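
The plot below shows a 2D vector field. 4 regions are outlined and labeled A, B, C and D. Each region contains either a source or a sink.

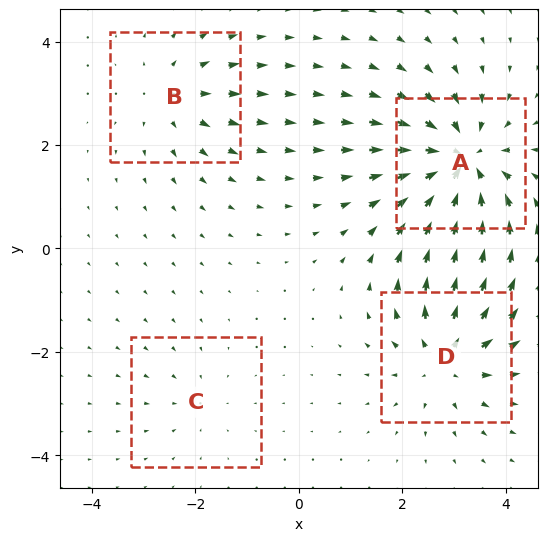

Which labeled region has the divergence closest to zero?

Divergence at each region's feature centre — A: about -7, B: about +4, C: about -2, D: about +5. Region C is closest to zero.

C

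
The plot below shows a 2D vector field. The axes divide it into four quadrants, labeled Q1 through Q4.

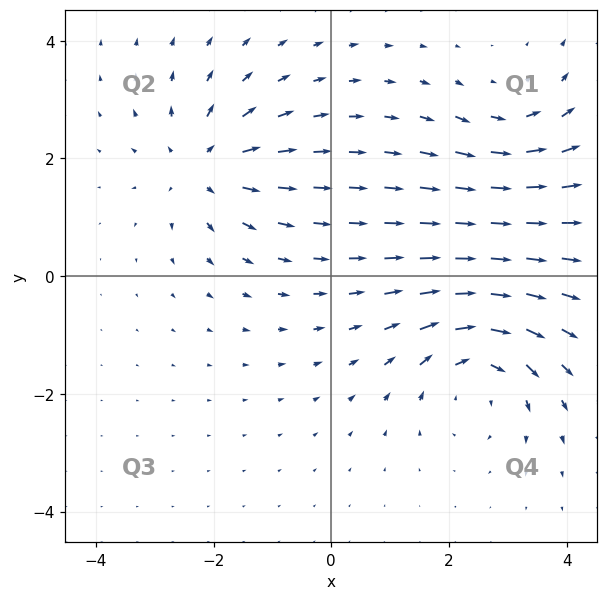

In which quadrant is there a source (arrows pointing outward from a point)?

Q2

The source sits at approximately (-2.1, 1.9), which lies in quadrant Q2. The divergence there is about +3, positive as expected for a source.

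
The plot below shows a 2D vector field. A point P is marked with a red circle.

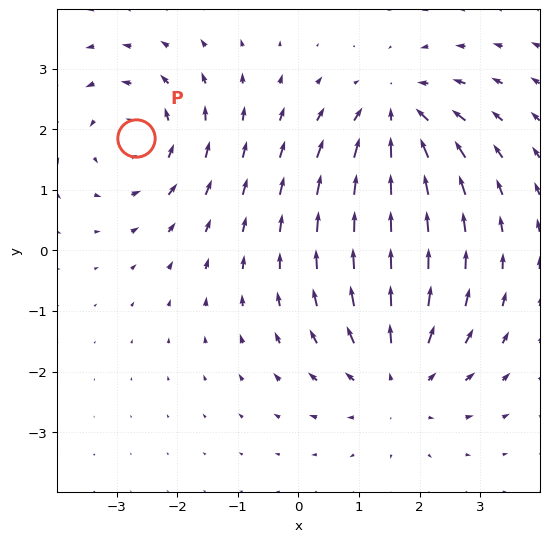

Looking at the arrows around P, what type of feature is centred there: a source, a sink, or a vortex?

At P (-2.7, 1.9) the arrows circulate counterclockwise. Divergence ≈0, curl about +4 — near-zero divergence with nonzero curl is a vortex.

vortex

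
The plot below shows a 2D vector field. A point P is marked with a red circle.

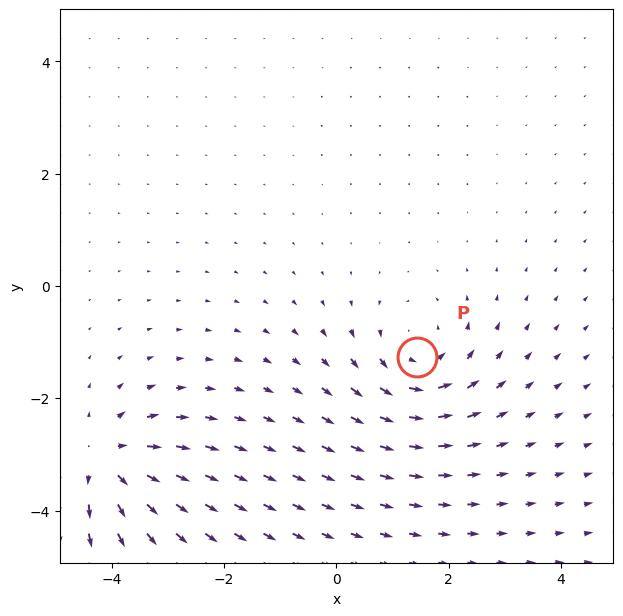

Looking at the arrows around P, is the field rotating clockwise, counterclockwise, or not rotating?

Near P at (1.4, -1.3) the arrows circulate counterclockwise. The curl (z-component) there is about +4; positive curl means counterclockwise rotation.

counterclockwise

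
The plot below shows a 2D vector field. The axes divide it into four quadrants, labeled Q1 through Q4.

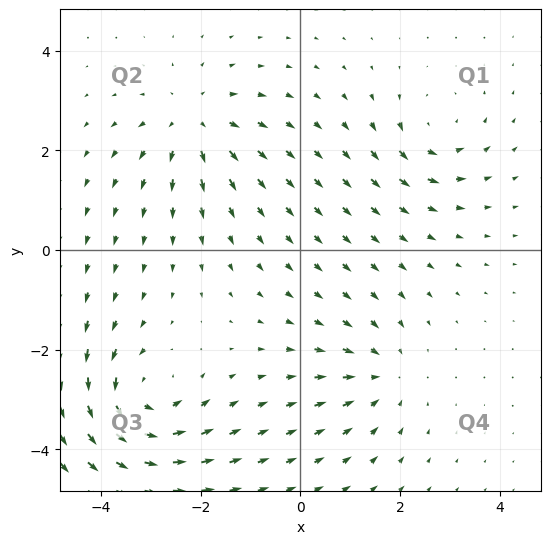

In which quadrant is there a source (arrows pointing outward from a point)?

The source sits at approximately (-2.1, 2.6), which lies in quadrant Q2. The divergence there is about +3, positive as expected for a source.

Q2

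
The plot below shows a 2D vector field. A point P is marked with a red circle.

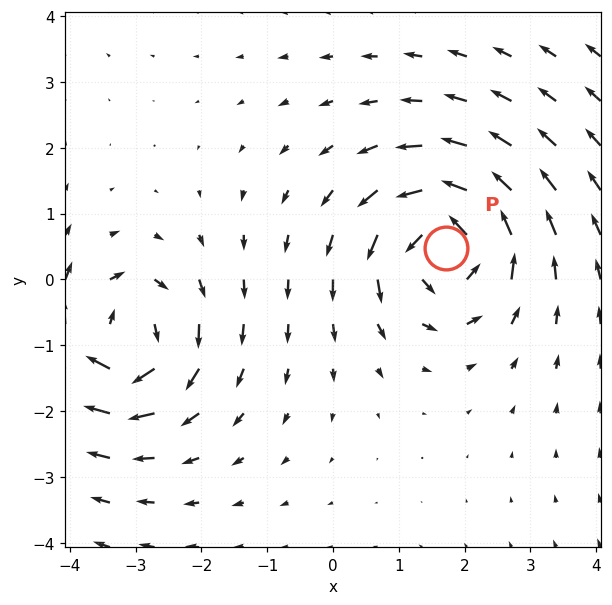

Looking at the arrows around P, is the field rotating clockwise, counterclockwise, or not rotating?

counterclockwise

Near P at (1.7, 0.5) the arrows circulate counterclockwise. The curl (z-component) there is about +5; positive curl means counterclockwise rotation.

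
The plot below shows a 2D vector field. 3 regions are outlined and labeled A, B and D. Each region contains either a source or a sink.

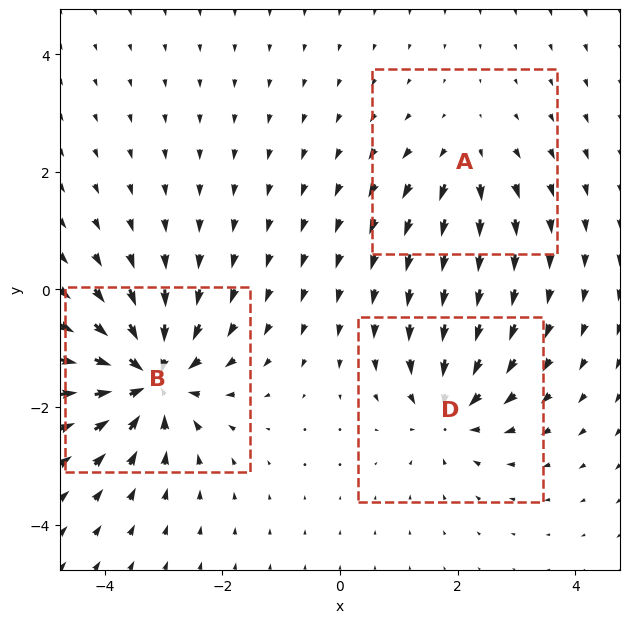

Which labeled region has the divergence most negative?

B

Divergence at each region's feature centre — A: about +3, B: about -6, D: about -4. Region B is most negative.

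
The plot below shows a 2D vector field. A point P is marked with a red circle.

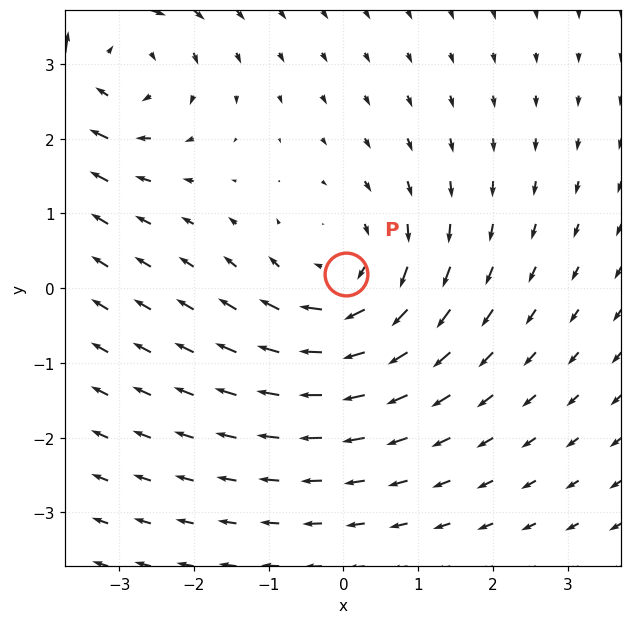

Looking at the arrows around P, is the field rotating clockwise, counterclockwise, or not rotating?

Near P at (0.0, 0.2) the arrows circulate clockwise. The curl (z-component) there is about -4; negative curl means clockwise rotation.

clockwise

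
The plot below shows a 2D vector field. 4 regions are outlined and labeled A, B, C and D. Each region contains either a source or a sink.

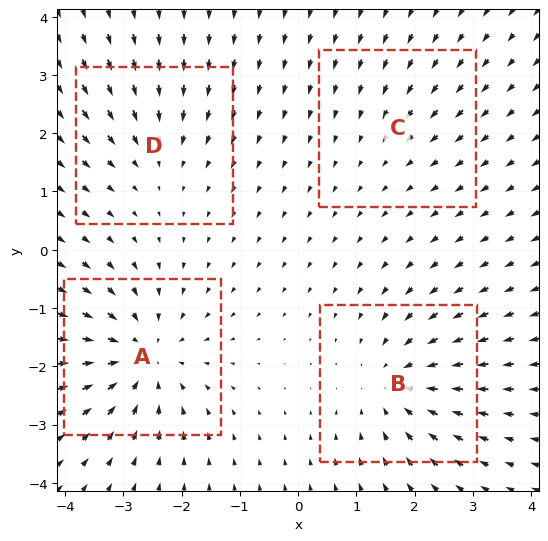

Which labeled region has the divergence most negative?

A

Divergence at each region's feature centre — A: about -6, B: about -5, C: about -2, D: about -3. Region A is most negative.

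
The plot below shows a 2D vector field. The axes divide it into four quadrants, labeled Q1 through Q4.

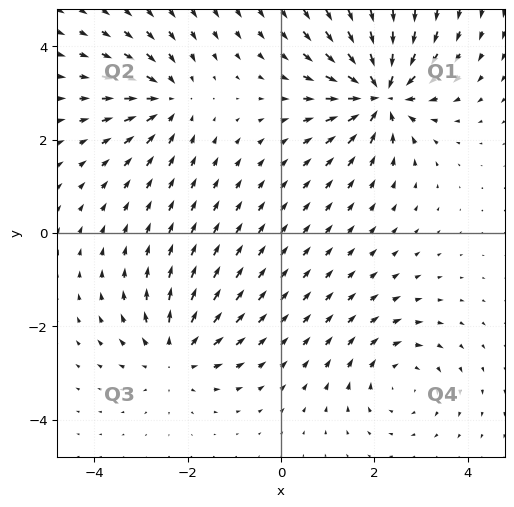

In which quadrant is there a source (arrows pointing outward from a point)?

Q3

The source sits at approximately (-2.3, -2.6), which lies in quadrant Q3. The divergence there is about +4, positive as expected for a source.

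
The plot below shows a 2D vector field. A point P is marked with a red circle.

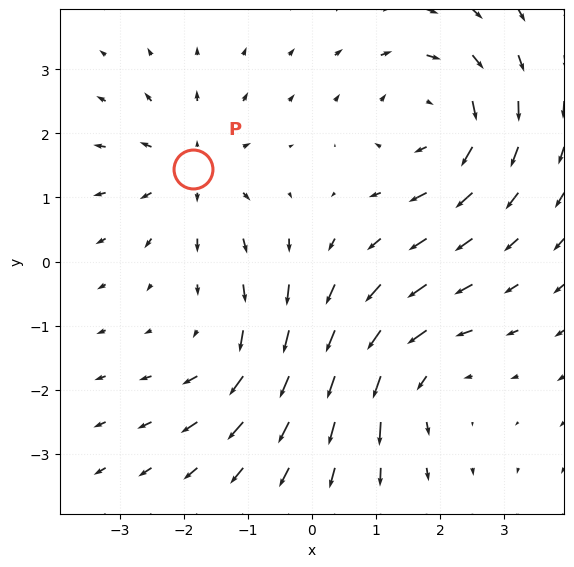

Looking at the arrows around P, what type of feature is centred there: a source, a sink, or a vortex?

source

At P (-1.9, 1.4) the arrows spread outward. Divergence about +4, curl ≈0 — positive divergence with near-zero curl is a source.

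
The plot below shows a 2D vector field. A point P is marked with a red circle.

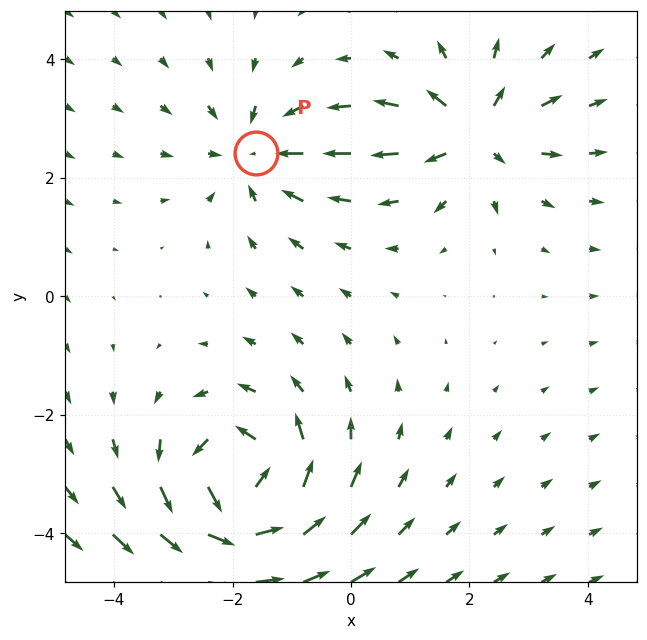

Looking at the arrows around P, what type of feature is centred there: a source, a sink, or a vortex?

sink

At P (-1.6, 2.4) the arrows converge inward. Divergence about -3, curl ≈0 — negative divergence with near-zero curl is a sink.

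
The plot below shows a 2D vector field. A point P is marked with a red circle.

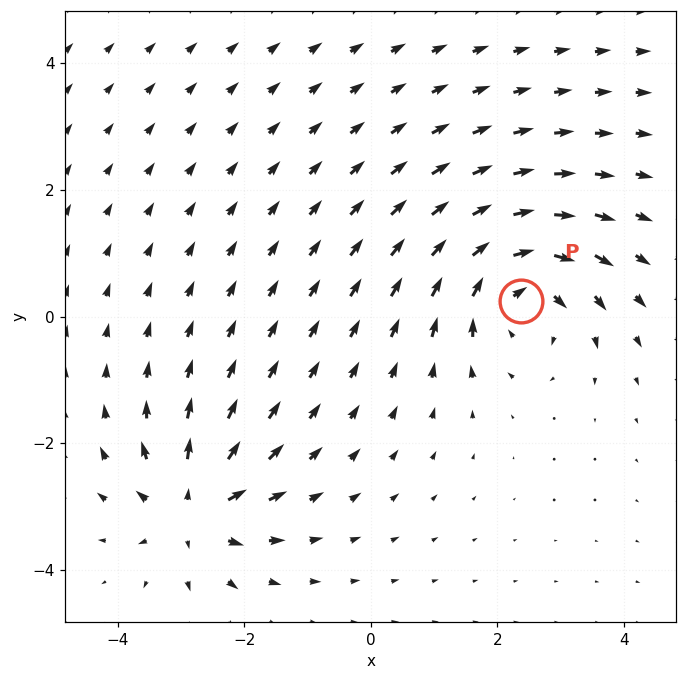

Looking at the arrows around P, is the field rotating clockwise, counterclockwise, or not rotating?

clockwise

Near P at (2.4, 0.2) the arrows circulate clockwise. The curl (z-component) there is about -4; negative curl means clockwise rotation.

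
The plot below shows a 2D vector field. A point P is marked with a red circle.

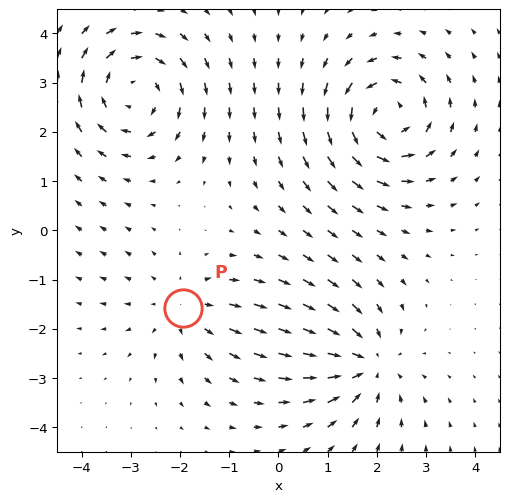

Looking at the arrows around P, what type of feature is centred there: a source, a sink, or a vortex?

source

At P (-1.9, -1.6) the arrows spread outward. Divergence about +3, curl ≈0 — positive divergence with near-zero curl is a source.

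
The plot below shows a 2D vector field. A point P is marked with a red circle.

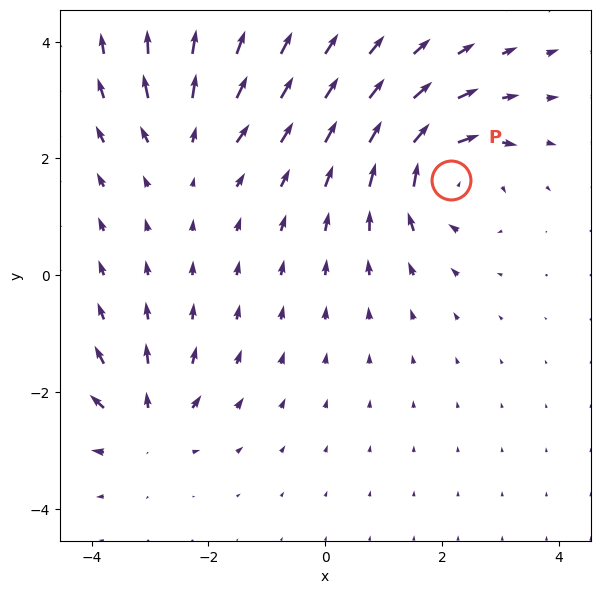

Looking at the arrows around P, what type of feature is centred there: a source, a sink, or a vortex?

vortex

At P (2.2, 1.6) the arrows circulate clockwise. Divergence ≈0, curl about -5 — near-zero divergence with nonzero curl is a vortex.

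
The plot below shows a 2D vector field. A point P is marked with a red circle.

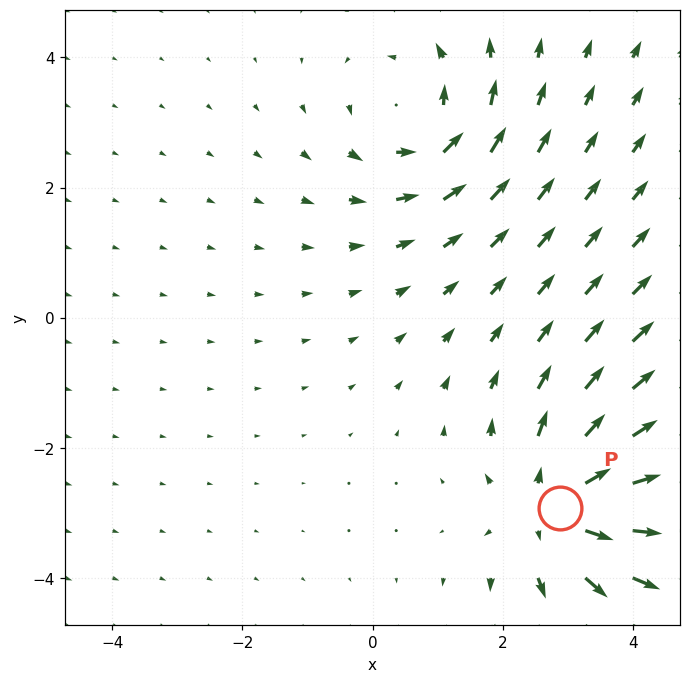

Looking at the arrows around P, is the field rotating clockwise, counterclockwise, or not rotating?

Near P at (2.9, -2.9) the arrows show no circulation. The curl there is ≈0.

not rotating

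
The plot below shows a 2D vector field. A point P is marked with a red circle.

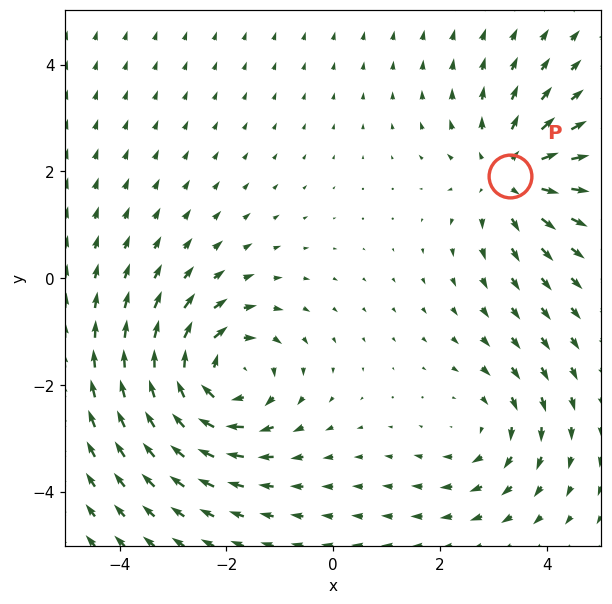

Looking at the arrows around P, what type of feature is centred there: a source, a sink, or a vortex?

At P (3.3, 1.9) the arrows spread outward. Divergence about +4, curl ≈0 — positive divergence with near-zero curl is a source.

source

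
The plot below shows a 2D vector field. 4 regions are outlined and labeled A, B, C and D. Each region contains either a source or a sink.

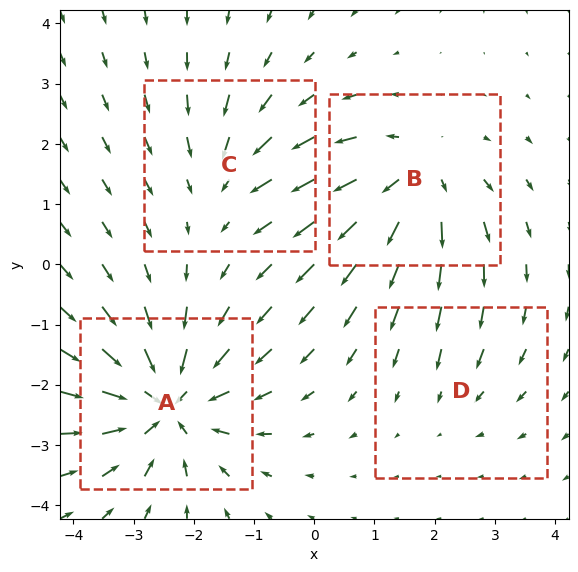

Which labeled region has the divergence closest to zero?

Divergence at each region's feature centre — A: about -7, B: about +5, C: about -3, D: about -2. Region D is closest to zero.

D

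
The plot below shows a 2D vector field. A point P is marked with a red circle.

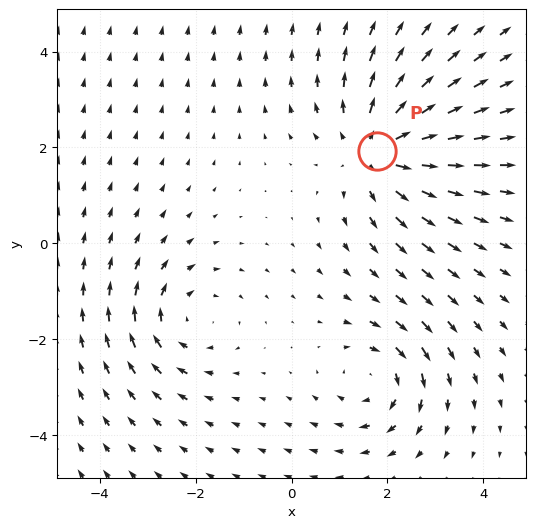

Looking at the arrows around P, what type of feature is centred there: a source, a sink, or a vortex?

source

At P (1.8, 1.9) the arrows spread outward. Divergence about +4, curl ≈0 — positive divergence with near-zero curl is a source.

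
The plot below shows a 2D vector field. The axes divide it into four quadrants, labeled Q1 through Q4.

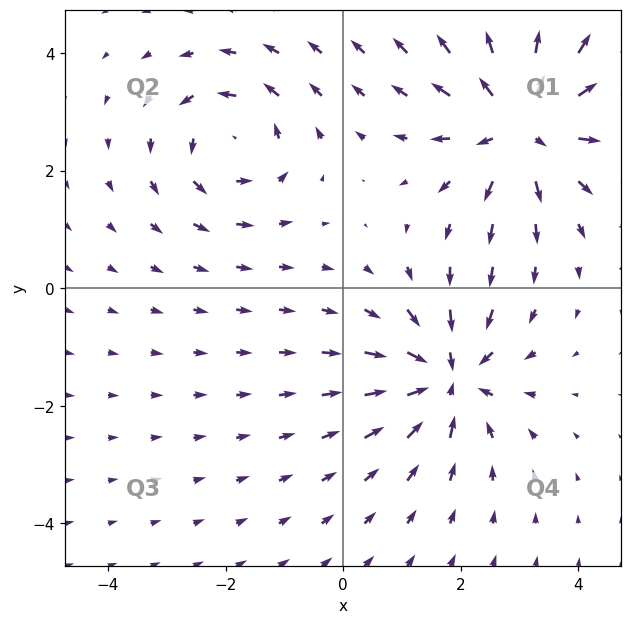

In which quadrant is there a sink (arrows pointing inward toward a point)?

The sink sits at approximately (1.8, -1.5), which lies in quadrant Q4. The divergence there is about -5, negative as expected for a sink.

Q4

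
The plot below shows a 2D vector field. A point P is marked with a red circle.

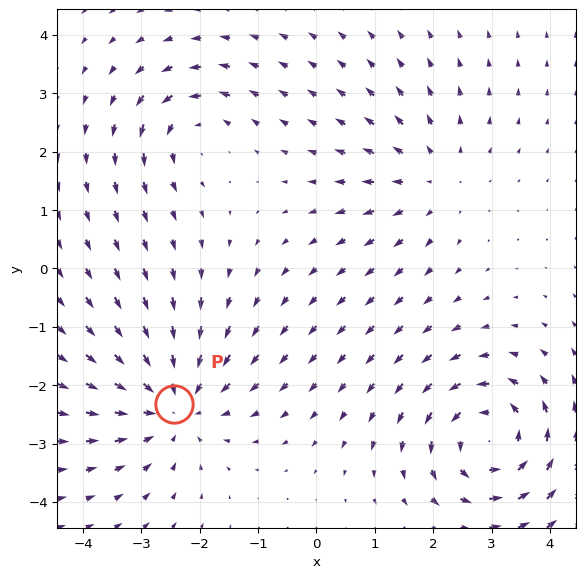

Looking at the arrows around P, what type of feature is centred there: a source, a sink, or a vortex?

At P (-2.4, -2.3) the arrows converge inward. Divergence about -4, curl ≈0 — negative divergence with near-zero curl is a sink.

sink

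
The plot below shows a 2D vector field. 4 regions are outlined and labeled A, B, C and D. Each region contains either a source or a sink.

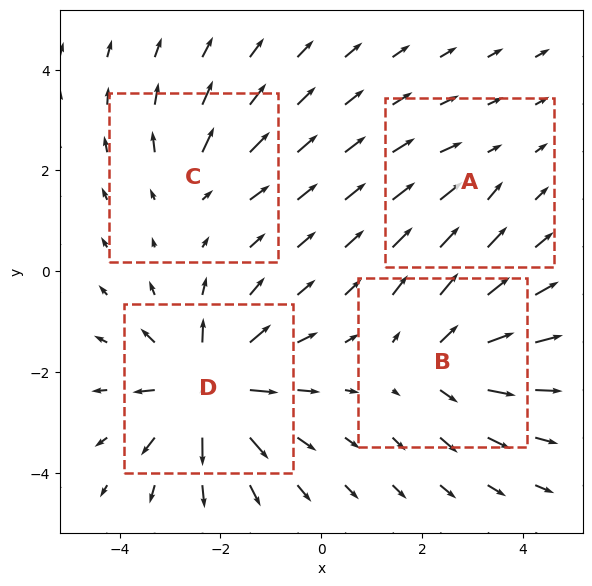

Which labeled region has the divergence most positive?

Divergence at each region's feature centre — A: about -2, B: about +5, C: about +4, D: about +8. Region D is most positive.

D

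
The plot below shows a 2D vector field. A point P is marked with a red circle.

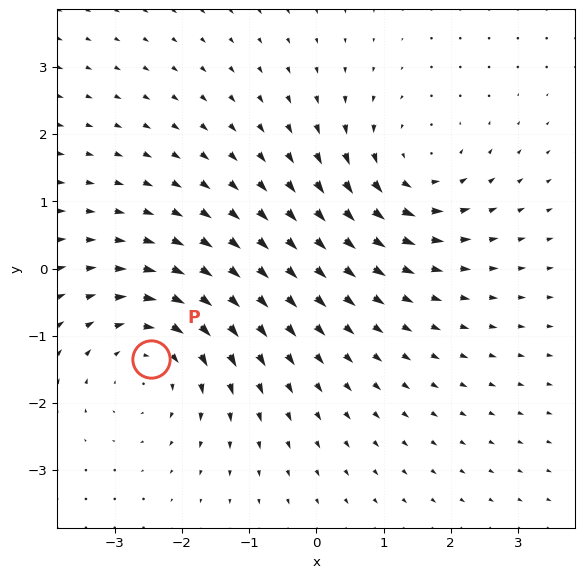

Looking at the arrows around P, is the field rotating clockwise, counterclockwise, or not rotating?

Near P at (-2.5, -1.4) the arrows circulate clockwise. The curl (z-component) there is about -3; negative curl means clockwise rotation.

clockwise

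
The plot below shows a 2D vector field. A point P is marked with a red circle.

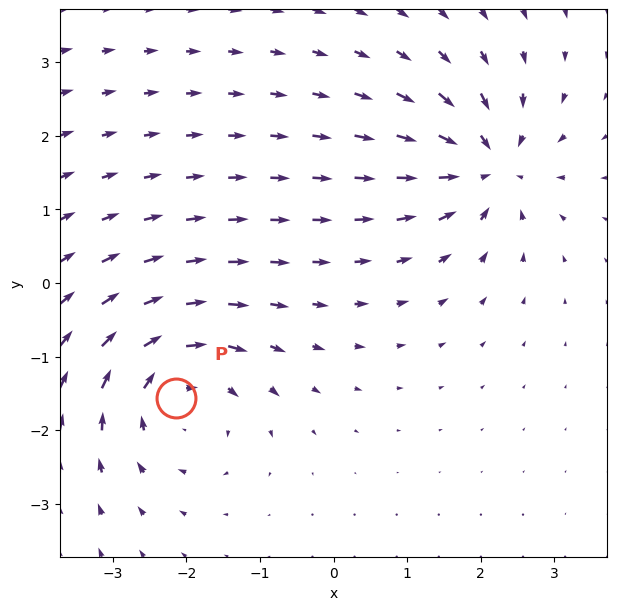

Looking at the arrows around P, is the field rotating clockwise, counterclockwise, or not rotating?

clockwise

Near P at (-2.1, -1.6) the arrows circulate clockwise. The curl (z-component) there is about -4; negative curl means clockwise rotation.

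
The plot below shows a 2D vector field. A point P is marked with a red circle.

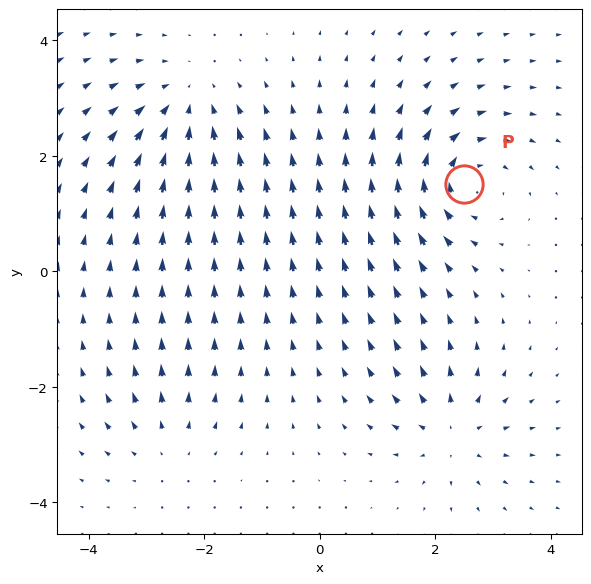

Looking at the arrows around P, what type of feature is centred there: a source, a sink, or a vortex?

vortex

At P (2.5, 1.5) the arrows circulate clockwise. Divergence ≈0, curl about -5 — near-zero divergence with nonzero curl is a vortex.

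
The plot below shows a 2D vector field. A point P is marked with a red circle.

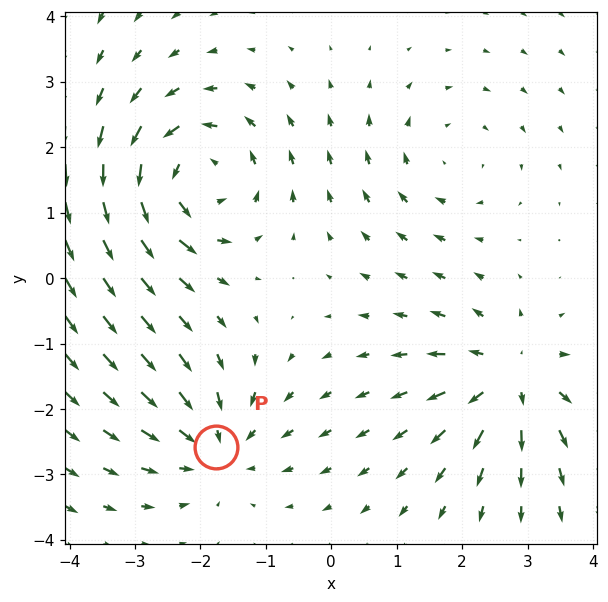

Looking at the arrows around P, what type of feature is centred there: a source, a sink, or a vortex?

sink

At P (-1.8, -2.6) the arrows converge inward. Divergence about -4, curl ≈0 — negative divergence with near-zero curl is a sink.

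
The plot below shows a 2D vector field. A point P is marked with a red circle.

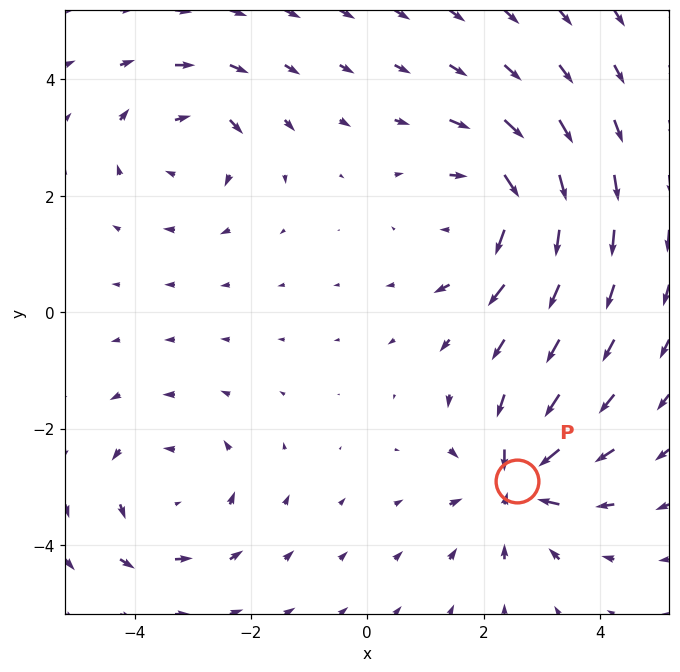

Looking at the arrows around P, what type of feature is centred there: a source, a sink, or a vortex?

sink

At P (2.6, -2.9) the arrows converge inward. Divergence about -5, curl ≈0 — negative divergence with near-zero curl is a sink.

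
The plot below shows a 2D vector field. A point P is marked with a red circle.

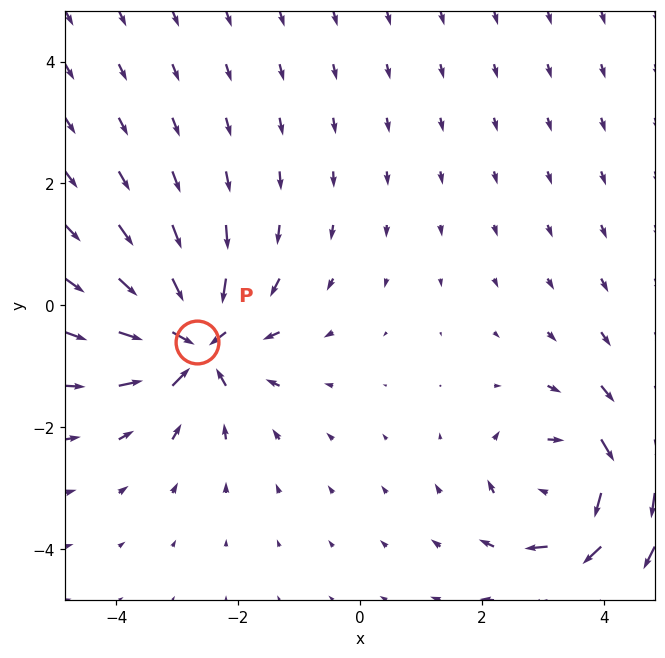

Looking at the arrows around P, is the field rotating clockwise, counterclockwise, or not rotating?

not rotating

Near P at (-2.7, -0.6) the arrows show no circulation. The curl there is ≈0.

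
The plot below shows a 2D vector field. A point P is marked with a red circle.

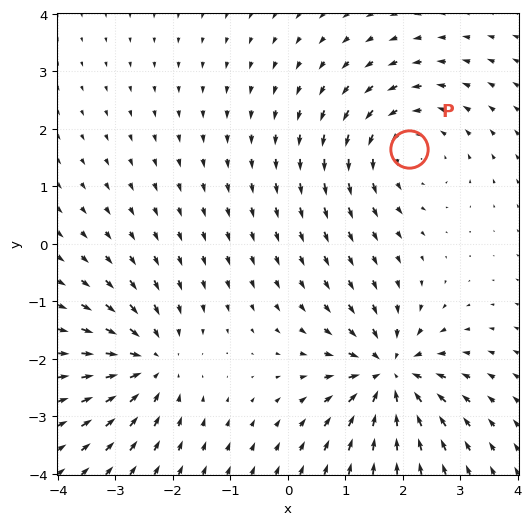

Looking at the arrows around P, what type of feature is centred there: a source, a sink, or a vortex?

vortex

At P (2.1, 1.6) the arrows circulate counterclockwise. Divergence ≈0, curl about +3 — near-zero divergence with nonzero curl is a vortex.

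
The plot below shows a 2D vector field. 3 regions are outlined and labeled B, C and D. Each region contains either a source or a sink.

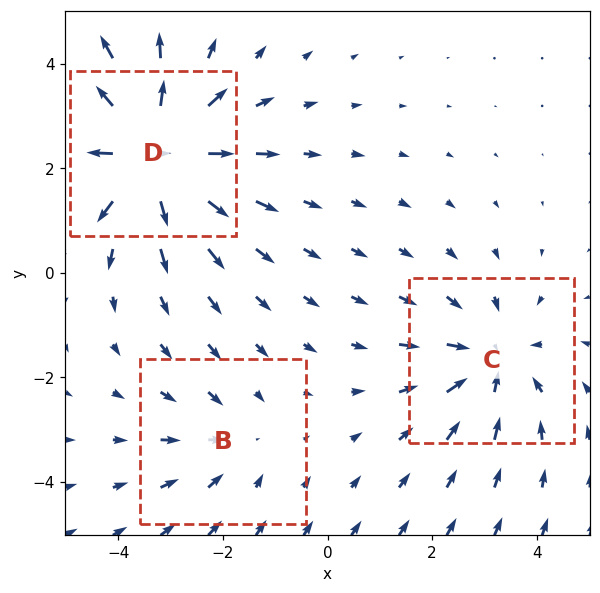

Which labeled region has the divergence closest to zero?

B

Divergence at each region's feature centre — B: about -2, C: about -3, D: about +4. Region B is closest to zero.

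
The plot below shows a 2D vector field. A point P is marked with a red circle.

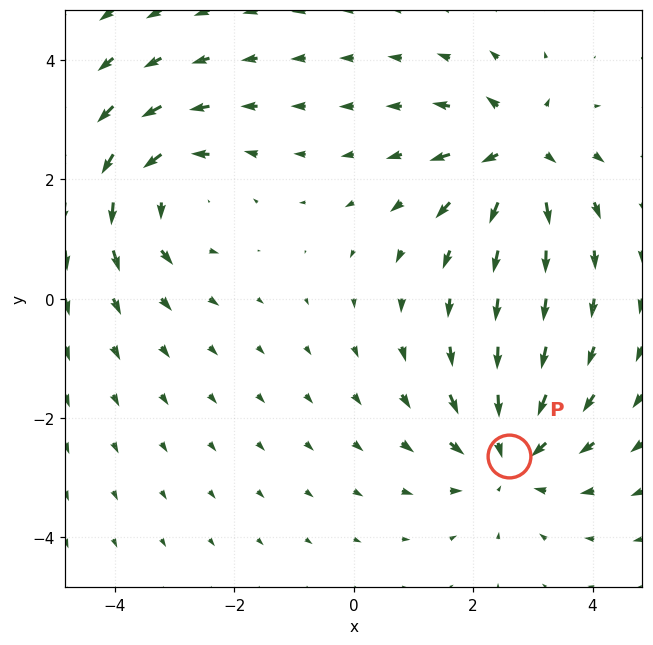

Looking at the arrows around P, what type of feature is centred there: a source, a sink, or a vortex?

At P (2.6, -2.6) the arrows converge inward. Divergence about -3, curl ≈0 — negative divergence with near-zero curl is a sink.

sink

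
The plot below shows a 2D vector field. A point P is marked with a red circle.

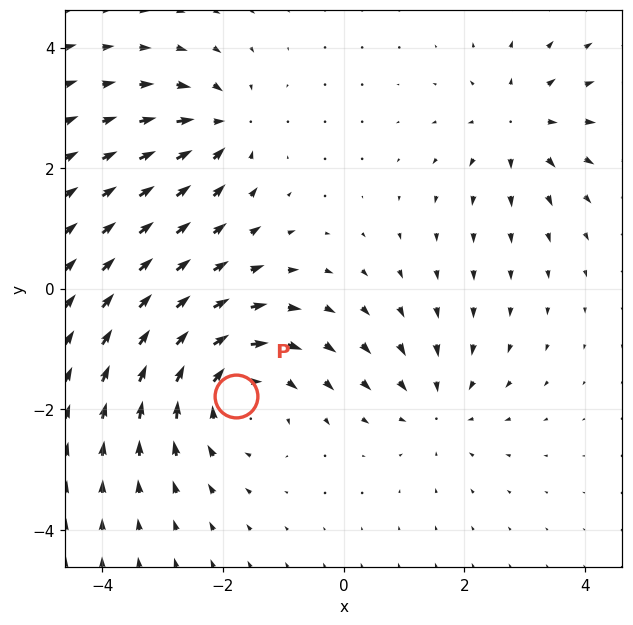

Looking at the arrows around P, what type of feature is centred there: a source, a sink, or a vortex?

vortex

At P (-1.8, -1.8) the arrows circulate clockwise. Divergence ≈0, curl about -4 — near-zero divergence with nonzero curl is a vortex.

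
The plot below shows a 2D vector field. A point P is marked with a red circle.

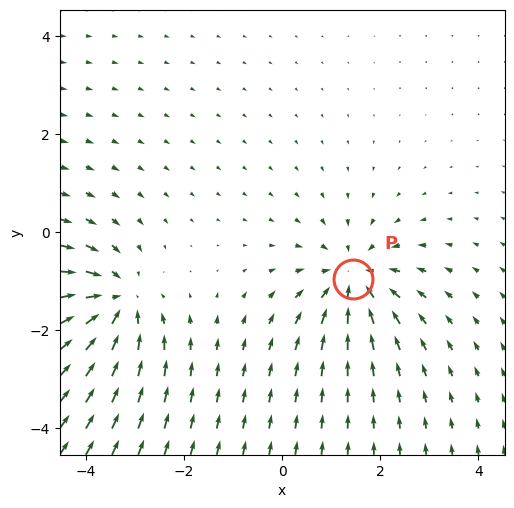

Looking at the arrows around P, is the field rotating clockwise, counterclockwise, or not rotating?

not rotating

Near P at (1.4, -1.0) the arrows show no circulation. The curl there is ≈0.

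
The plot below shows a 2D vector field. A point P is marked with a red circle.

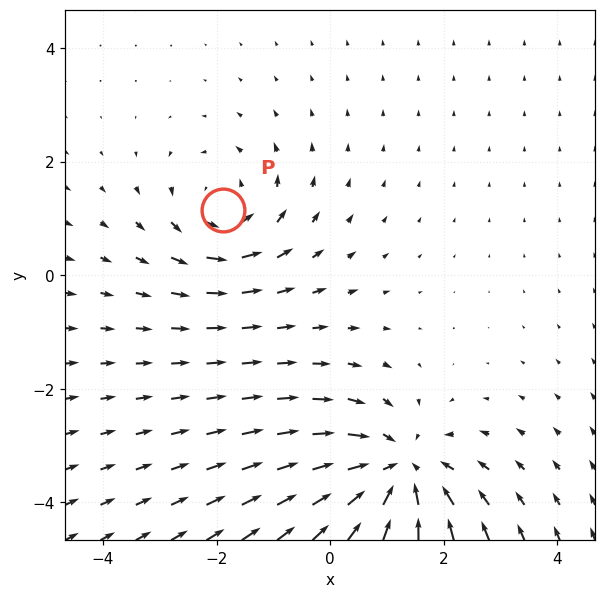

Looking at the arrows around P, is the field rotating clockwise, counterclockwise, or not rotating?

Near P at (-1.9, 1.1) the arrows circulate counterclockwise. The curl (z-component) there is about +3; positive curl means counterclockwise rotation.

counterclockwise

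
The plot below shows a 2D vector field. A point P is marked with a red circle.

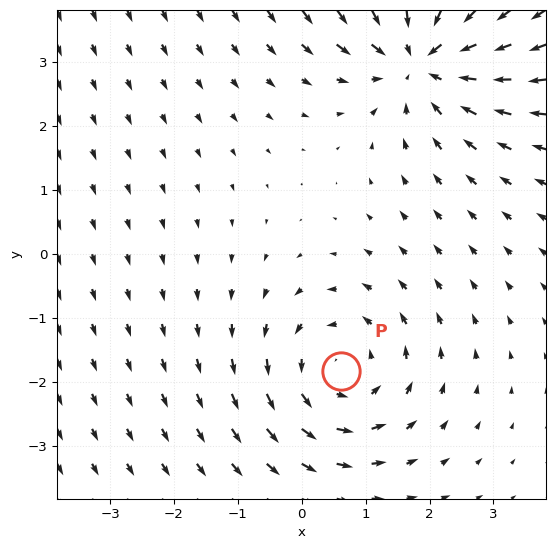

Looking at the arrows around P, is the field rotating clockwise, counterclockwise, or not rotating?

Near P at (0.6, -1.8) the arrows circulate counterclockwise. The curl (z-component) there is about +3; positive curl means counterclockwise rotation.

counterclockwise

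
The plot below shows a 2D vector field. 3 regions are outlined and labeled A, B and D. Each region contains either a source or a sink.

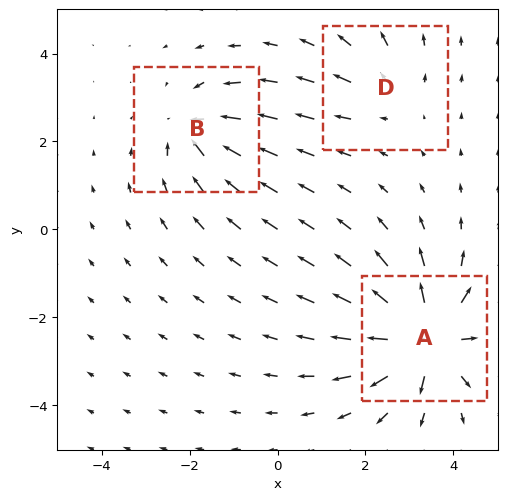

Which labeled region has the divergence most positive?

A

Divergence at each region's feature centre — A: about +6, B: about -4, D: about +2. Region A is most positive.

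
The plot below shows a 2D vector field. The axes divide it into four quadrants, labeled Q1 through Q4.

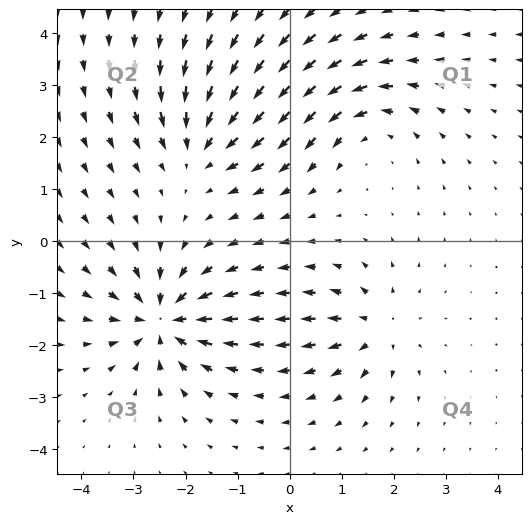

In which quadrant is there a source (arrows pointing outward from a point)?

Q4

The source sits at approximately (1.7, -1.7), which lies in quadrant Q4. The divergence there is about +4, positive as expected for a source.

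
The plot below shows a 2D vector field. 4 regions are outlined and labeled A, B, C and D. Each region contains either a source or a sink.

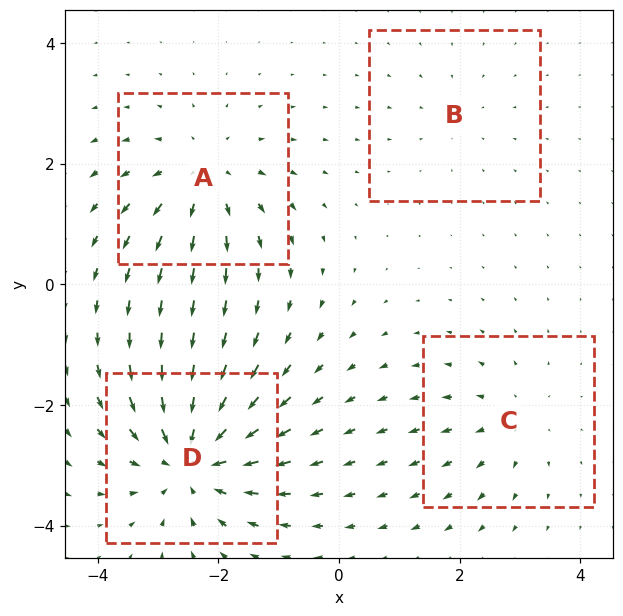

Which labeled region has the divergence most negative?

D

Divergence at each region's feature centre — A: about +5, B: about -2, C: about +3, D: about -7. Region D is most negative.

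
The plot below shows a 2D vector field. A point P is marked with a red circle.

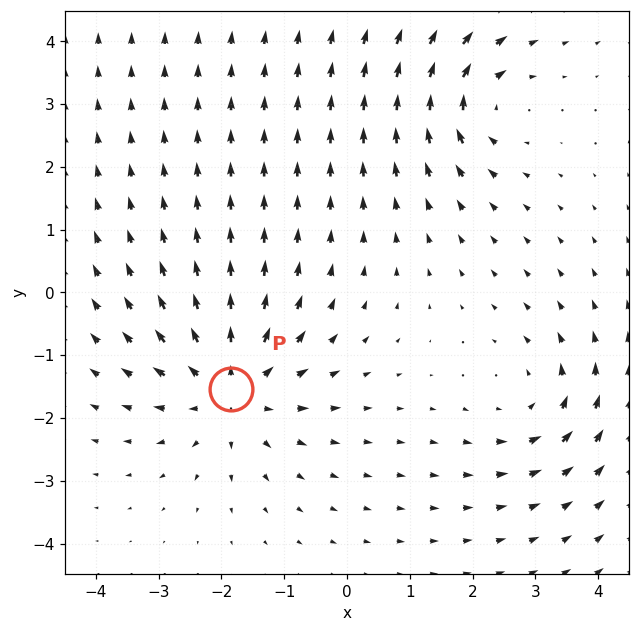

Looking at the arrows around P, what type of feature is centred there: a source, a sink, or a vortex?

source

At P (-1.8, -1.5) the arrows spread outward. Divergence about +4, curl ≈0 — positive divergence with near-zero curl is a source.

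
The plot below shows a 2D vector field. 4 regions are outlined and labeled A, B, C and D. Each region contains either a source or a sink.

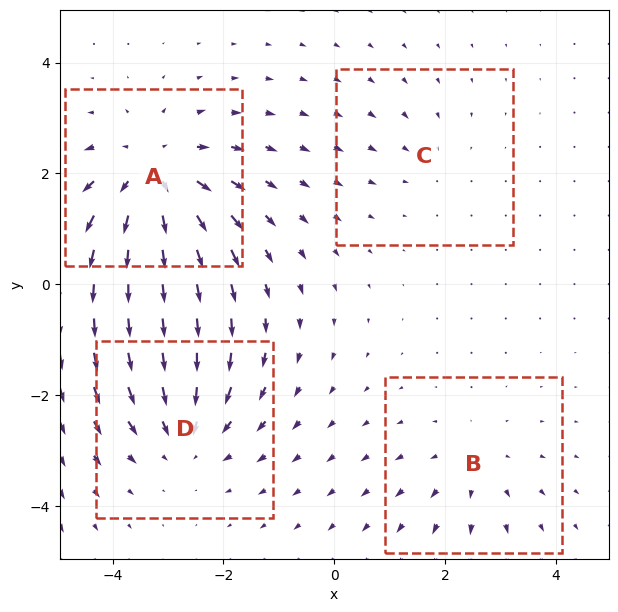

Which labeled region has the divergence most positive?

Divergence at each region's feature centre — A: about +6, B: about +3, C: about -2, D: about -4. Region A is most positive.

A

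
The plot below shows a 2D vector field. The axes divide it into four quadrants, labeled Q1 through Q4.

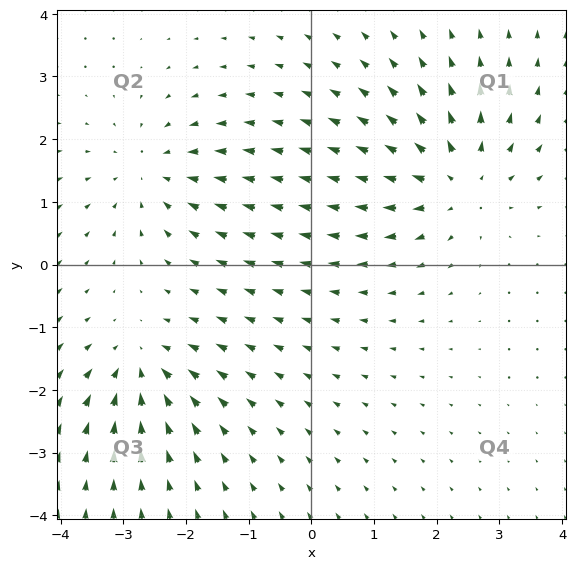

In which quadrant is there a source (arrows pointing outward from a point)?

The source sits at approximately (2.3, 1.3), which lies in quadrant Q1. The divergence there is about +5, positive as expected for a source.

Q1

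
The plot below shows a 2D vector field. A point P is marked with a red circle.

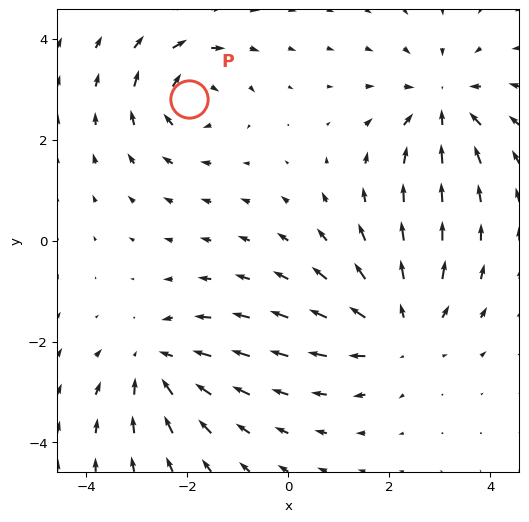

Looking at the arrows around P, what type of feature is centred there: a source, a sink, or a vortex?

vortex

At P (-2.0, 2.8) the arrows circulate clockwise. Divergence ≈0, curl about -5 — near-zero divergence with nonzero curl is a vortex.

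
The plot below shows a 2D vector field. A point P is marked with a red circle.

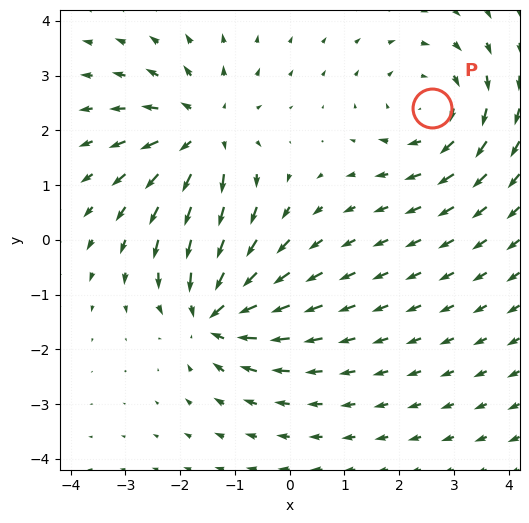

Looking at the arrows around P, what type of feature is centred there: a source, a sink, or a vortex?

vortex

At P (2.6, 2.4) the arrows circulate clockwise. Divergence ≈0, curl about -4 — near-zero divergence with nonzero curl is a vortex.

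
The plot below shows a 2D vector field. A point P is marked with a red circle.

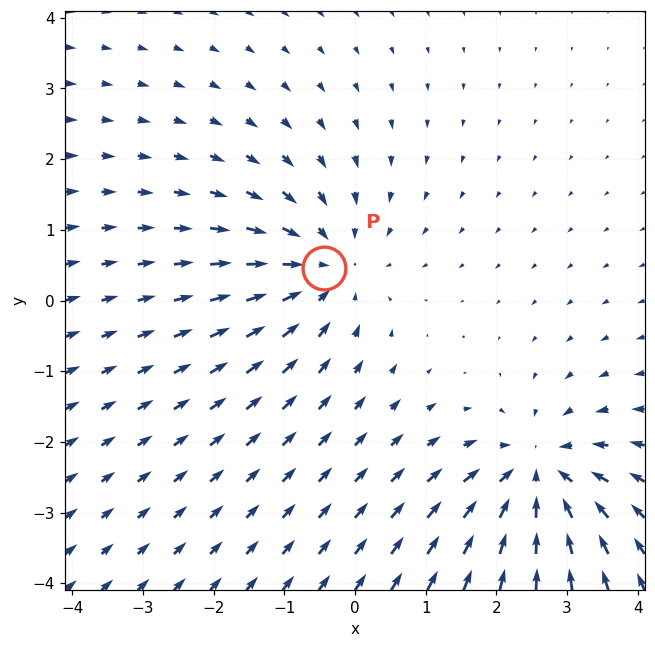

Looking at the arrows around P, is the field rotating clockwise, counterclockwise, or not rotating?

not rotating

Near P at (-0.4, 0.5) the arrows show no circulation. The curl there is ≈0.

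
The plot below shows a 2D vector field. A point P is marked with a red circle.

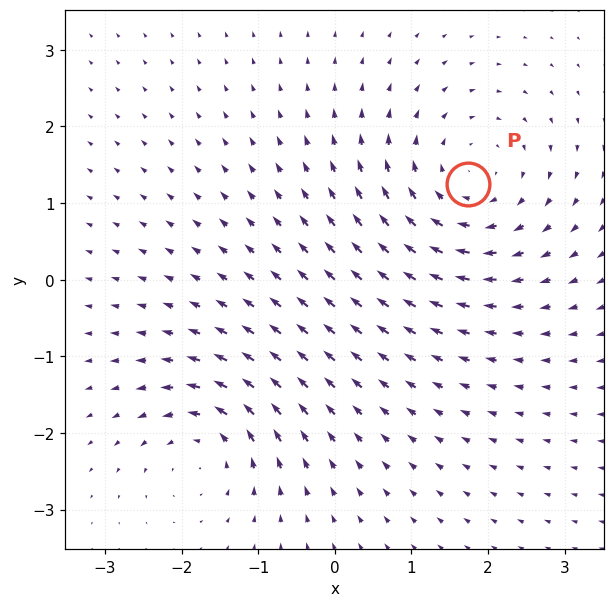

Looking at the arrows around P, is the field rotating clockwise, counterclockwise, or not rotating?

clockwise

Near P at (1.7, 1.3) the arrows circulate clockwise. The curl (z-component) there is about -3; negative curl means clockwise rotation.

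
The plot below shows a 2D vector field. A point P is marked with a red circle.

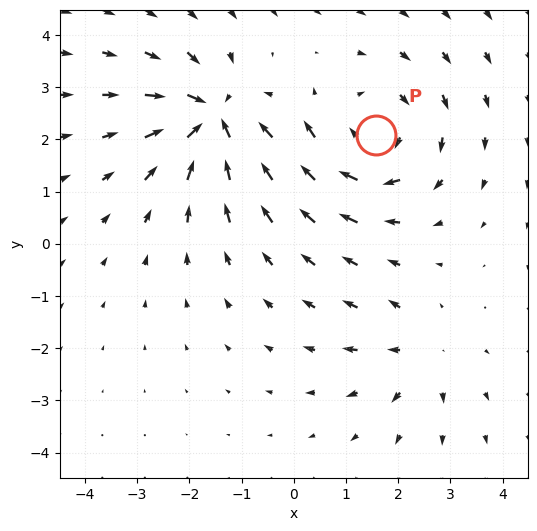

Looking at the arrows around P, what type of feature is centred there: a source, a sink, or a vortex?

At P (1.6, 2.1) the arrows circulate clockwise. Divergence ≈0, curl about -4 — near-zero divergence with nonzero curl is a vortex.

vortex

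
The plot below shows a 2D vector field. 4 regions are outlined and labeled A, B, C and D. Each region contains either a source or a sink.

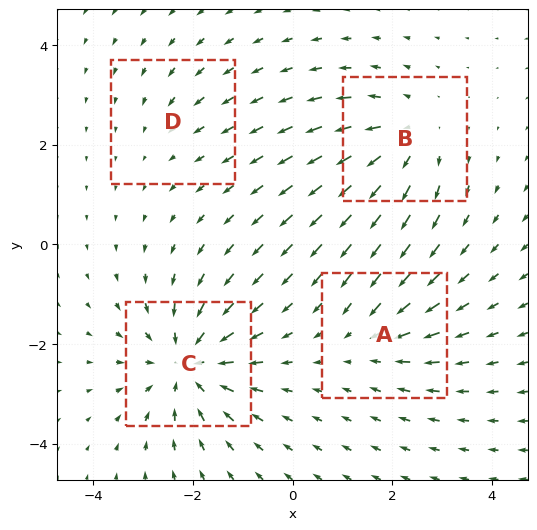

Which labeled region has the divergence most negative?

C

Divergence at each region's feature centre — A: about -3, B: about +5, C: about -6, D: about -2. Region C is most negative.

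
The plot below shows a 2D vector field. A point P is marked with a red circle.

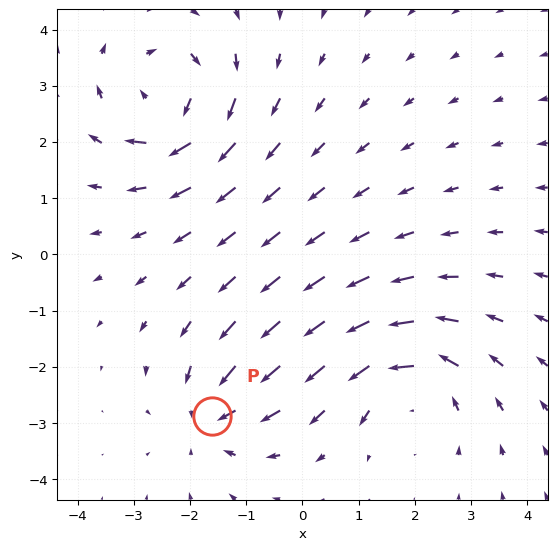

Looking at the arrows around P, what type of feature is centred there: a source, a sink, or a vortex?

sink

At P (-1.6, -2.9) the arrows converge inward. Divergence about -3, curl ≈0 — negative divergence with near-zero curl is a sink.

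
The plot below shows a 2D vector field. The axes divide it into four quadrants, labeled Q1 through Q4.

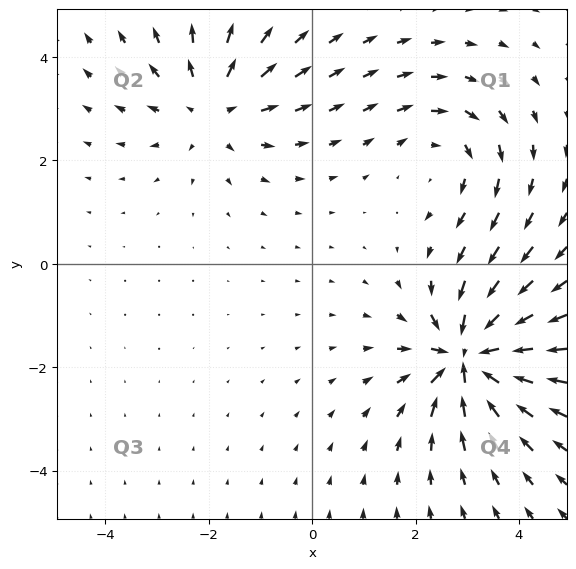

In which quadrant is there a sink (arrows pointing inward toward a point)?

Q4

The sink sits at approximately (3.0, -1.8), which lies in quadrant Q4. The divergence there is about -5, negative as expected for a sink.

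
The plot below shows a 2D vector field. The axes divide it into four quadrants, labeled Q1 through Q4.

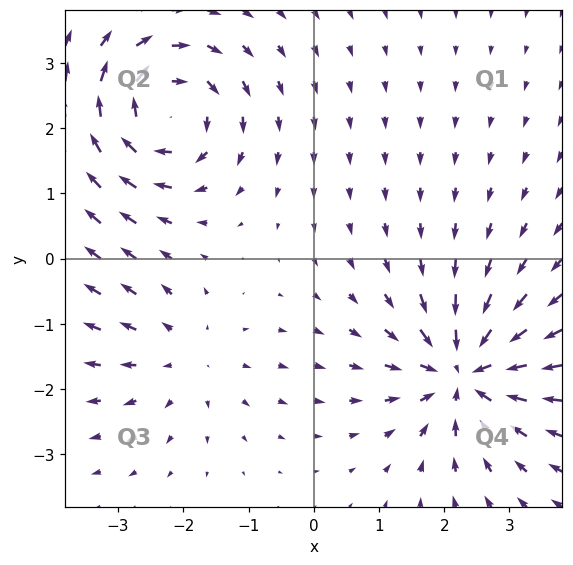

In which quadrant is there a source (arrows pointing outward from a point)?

The source sits at approximately (-2.0, -1.5), which lies in quadrant Q3. The divergence there is about +2, positive as expected for a source.

Q3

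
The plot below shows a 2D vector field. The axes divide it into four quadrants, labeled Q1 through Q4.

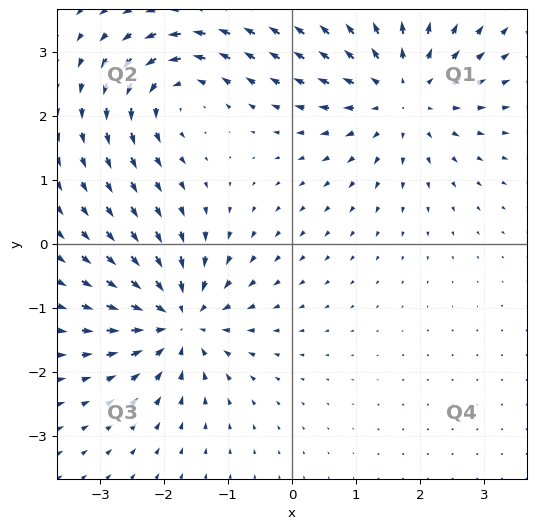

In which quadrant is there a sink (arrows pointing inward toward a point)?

Q3

The sink sits at approximately (-1.8, -1.2), which lies in quadrant Q3. The divergence there is about -6, negative as expected for a sink.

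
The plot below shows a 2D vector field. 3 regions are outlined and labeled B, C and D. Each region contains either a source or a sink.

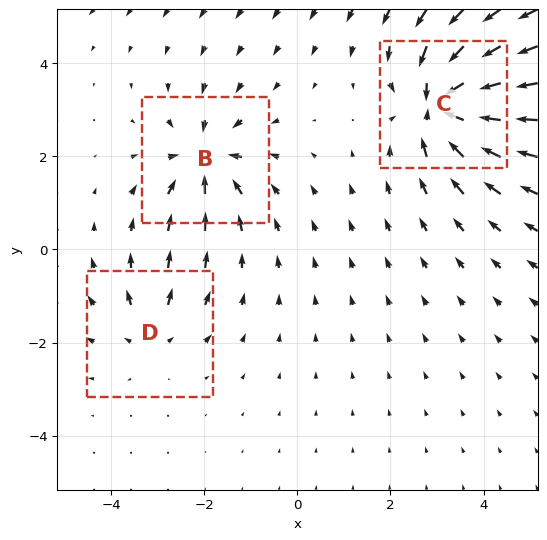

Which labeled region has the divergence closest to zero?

Divergence at each region's feature centre — B: about -4, C: about -6, D: about +3. Region D is closest to zero.

D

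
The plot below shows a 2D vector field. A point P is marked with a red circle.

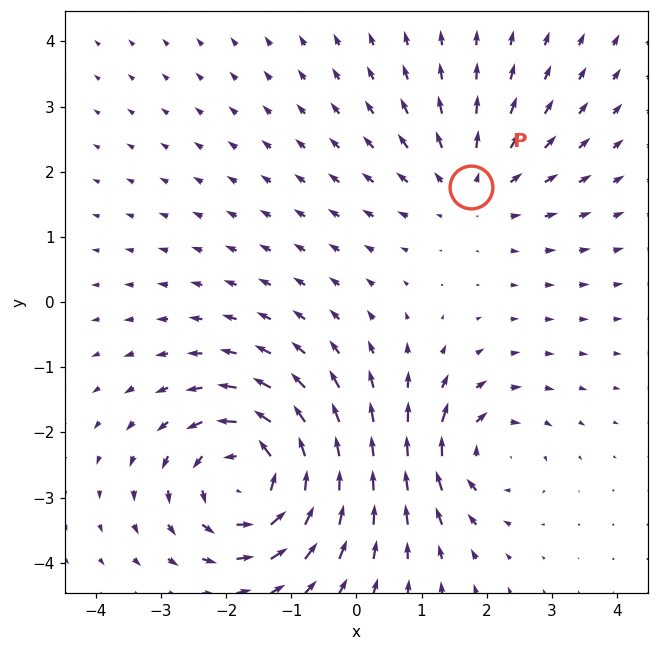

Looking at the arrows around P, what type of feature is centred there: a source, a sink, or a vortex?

source

At P (1.8, 1.8) the arrows spread outward. Divergence about +3, curl ≈0 — positive divergence with near-zero curl is a source.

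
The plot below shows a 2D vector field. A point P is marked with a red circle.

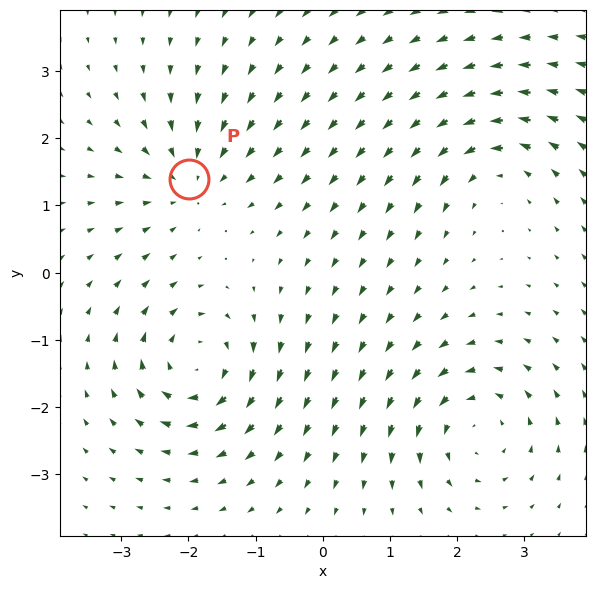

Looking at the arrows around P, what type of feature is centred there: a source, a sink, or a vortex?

At P (-2.0, 1.4) the arrows converge inward. Divergence about -4, curl ≈0 — negative divergence with near-zero curl is a sink.

sink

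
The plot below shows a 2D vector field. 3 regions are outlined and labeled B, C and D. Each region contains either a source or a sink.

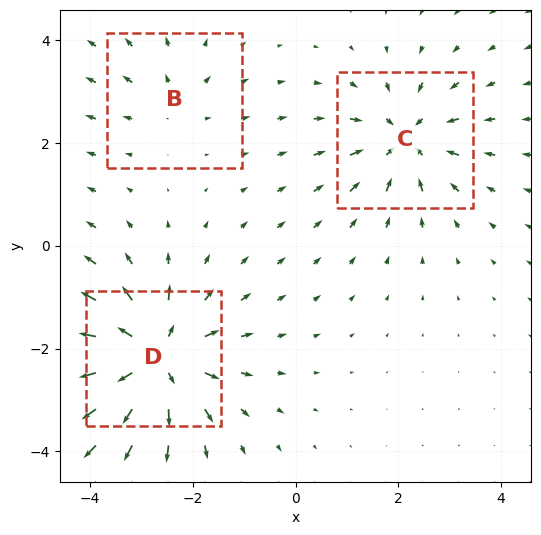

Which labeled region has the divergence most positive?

Divergence at each region's feature centre — B: about +2, C: about -4, D: about +5. Region D is most positive.

D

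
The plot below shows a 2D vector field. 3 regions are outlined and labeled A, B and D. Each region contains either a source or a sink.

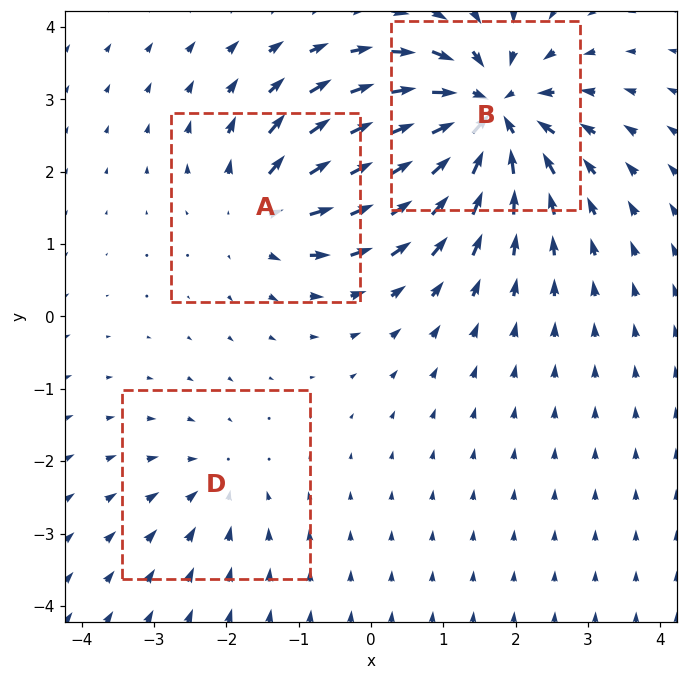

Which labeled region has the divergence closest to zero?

D

Divergence at each region's feature centre — A: about +4, B: about -6, D: about -2. Region D is closest to zero.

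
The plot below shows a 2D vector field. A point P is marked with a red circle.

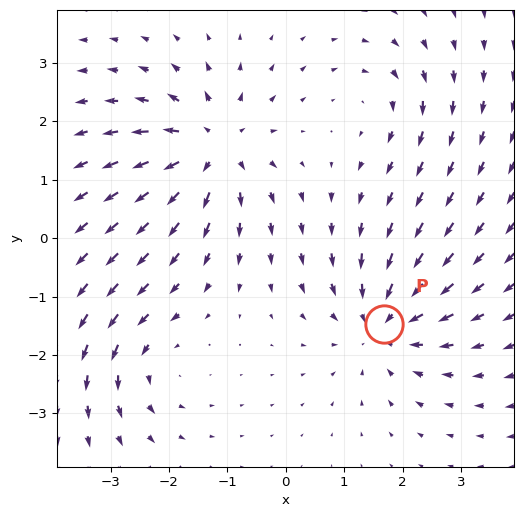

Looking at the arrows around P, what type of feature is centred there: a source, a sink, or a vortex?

At P (1.7, -1.5) the arrows converge inward. Divergence about -4, curl ≈0 — negative divergence with near-zero curl is a sink.

sink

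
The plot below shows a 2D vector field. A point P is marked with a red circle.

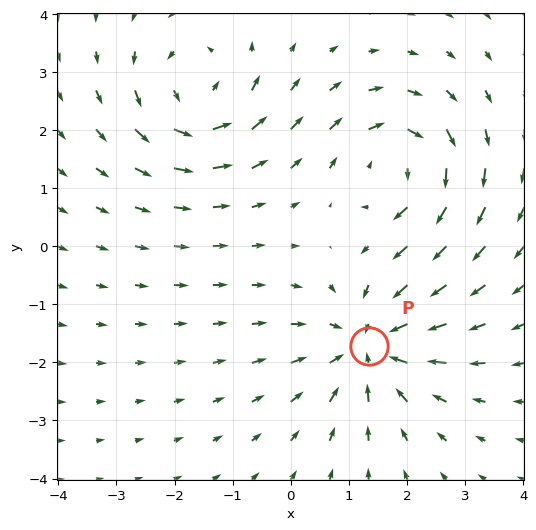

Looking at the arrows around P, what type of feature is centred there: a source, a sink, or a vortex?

sink

At P (1.3, -1.7) the arrows converge inward. Divergence about -5, curl ≈0 — negative divergence with near-zero curl is a sink.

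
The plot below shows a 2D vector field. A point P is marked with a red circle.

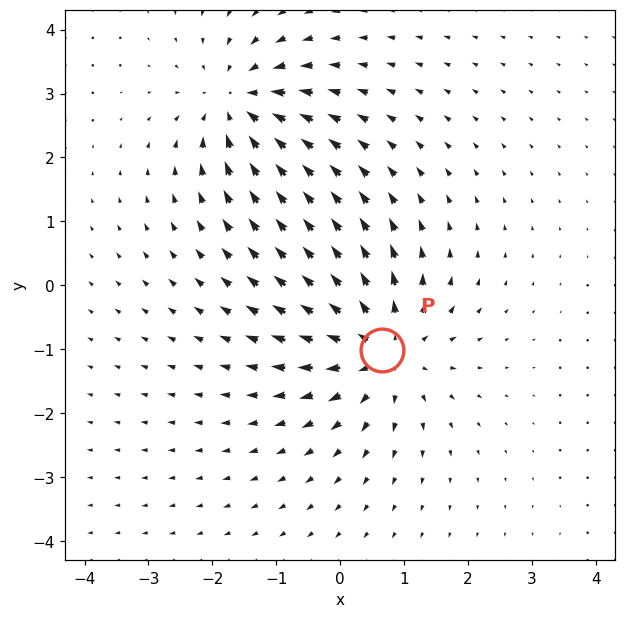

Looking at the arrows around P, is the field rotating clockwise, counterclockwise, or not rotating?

Near P at (0.7, -1.0) the arrows show no circulation. The curl there is ≈0.

not rotating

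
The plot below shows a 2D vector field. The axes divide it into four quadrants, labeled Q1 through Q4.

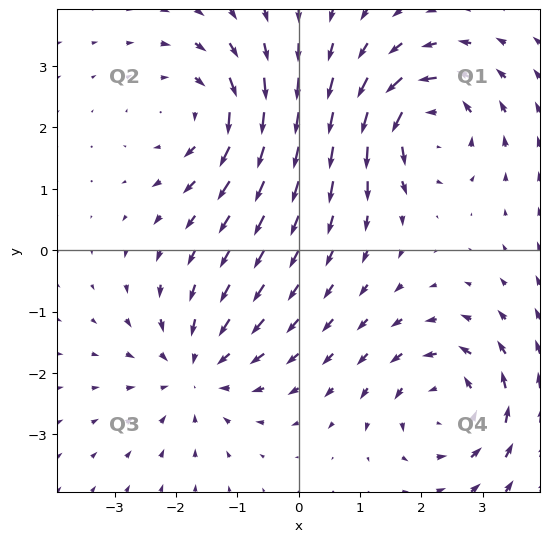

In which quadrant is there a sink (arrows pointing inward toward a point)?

Q3

The sink sits at approximately (-1.7, -1.9), which lies in quadrant Q3. The divergence there is about -4, negative as expected for a sink.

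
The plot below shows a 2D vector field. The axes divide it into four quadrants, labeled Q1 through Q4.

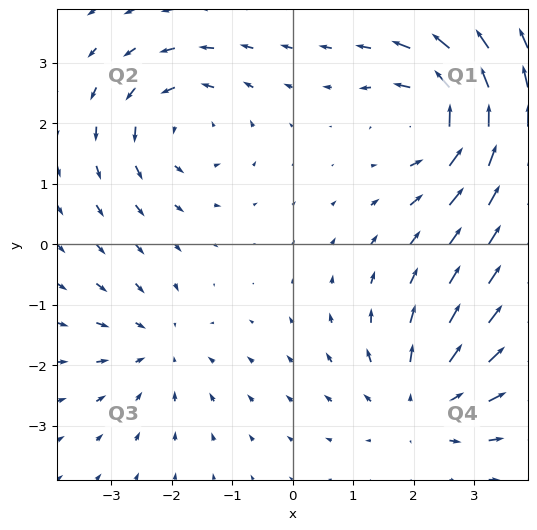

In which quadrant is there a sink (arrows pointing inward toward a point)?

Q3

The sink sits at approximately (-2.2, -1.7), which lies in quadrant Q3. The divergence there is about -3, negative as expected for a sink.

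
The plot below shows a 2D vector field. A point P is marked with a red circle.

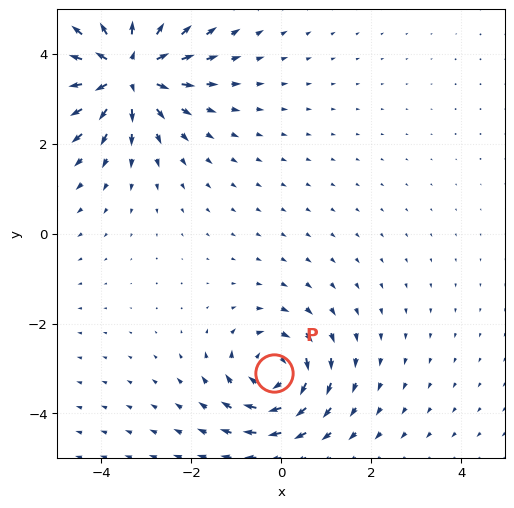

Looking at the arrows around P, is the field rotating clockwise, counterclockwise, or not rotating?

Near P at (-0.2, -3.1) the arrows circulate clockwise. The curl (z-component) there is about -4; negative curl means clockwise rotation.

clockwise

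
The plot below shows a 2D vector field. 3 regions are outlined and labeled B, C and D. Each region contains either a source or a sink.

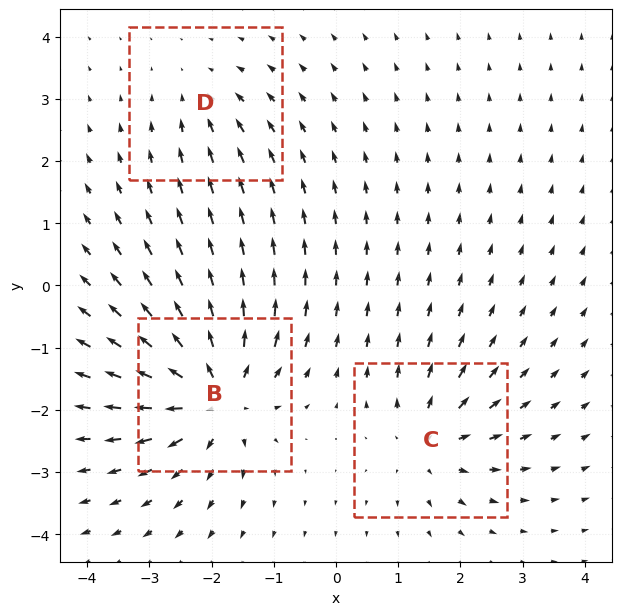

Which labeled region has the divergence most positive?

Divergence at each region's feature centre — B: about +6, C: about +4, D: about -2. Region B is most positive.

B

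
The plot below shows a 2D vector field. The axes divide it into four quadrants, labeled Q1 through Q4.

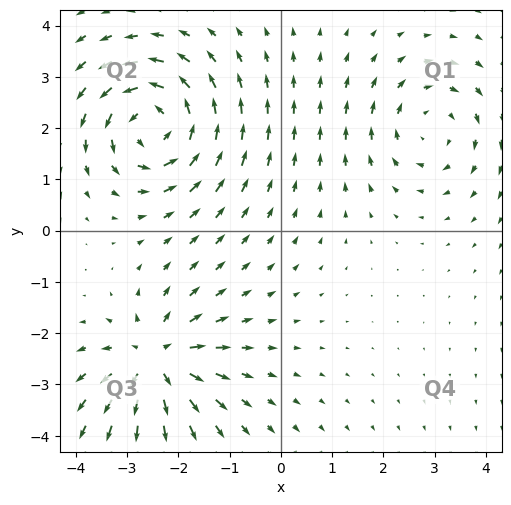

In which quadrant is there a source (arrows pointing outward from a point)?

Q3

The source sits at approximately (-2.4, -2.5), which lies in quadrant Q3. The divergence there is about +4, positive as expected for a source.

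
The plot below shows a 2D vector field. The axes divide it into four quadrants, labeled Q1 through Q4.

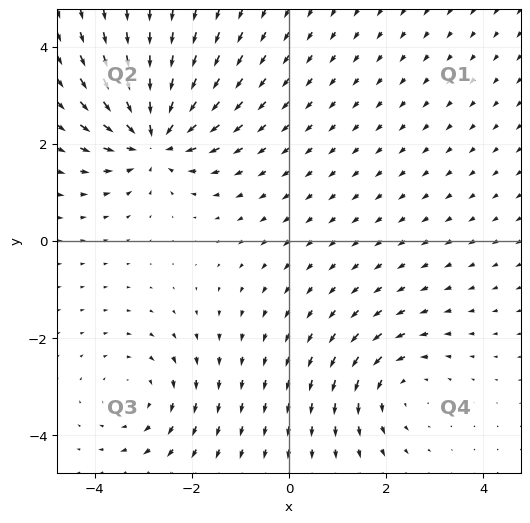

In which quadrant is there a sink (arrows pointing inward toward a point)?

The sink sits at approximately (-2.8, 2.1), which lies in quadrant Q2. The divergence there is about -6, negative as expected for a sink.

Q2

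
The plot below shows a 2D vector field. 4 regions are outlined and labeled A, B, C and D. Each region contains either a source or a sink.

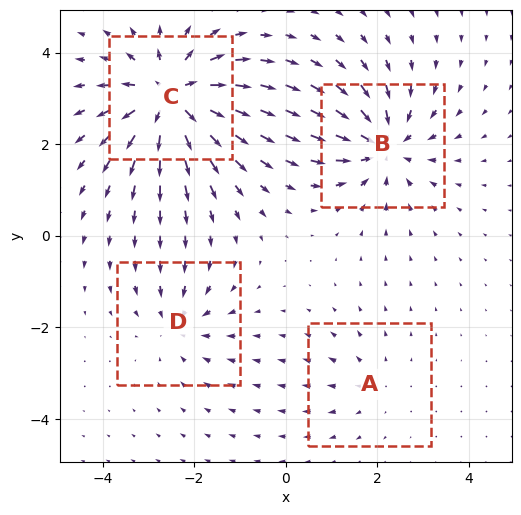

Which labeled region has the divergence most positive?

Divergence at each region's feature centre — A: about +2, B: about -6, C: about +8, D: about -4. Region C is most positive.

C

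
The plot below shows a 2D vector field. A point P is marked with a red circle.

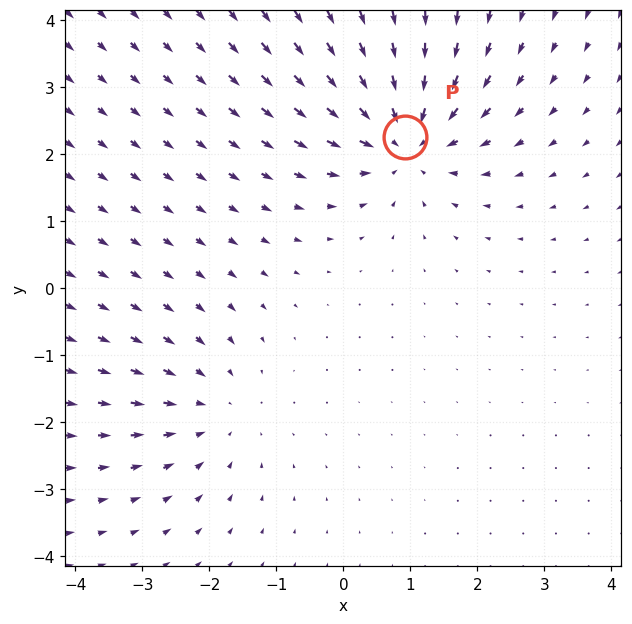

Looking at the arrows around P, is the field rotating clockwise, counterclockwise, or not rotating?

not rotating

Near P at (0.9, 2.2) the arrows show no circulation. The curl there is ≈0.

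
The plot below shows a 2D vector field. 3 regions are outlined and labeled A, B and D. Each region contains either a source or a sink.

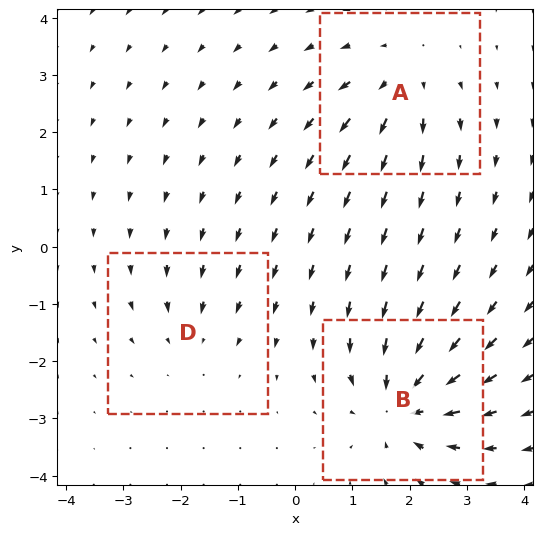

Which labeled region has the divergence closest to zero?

D

Divergence at each region's feature centre — A: about +3, B: about -5, D: about -2. Region D is closest to zero.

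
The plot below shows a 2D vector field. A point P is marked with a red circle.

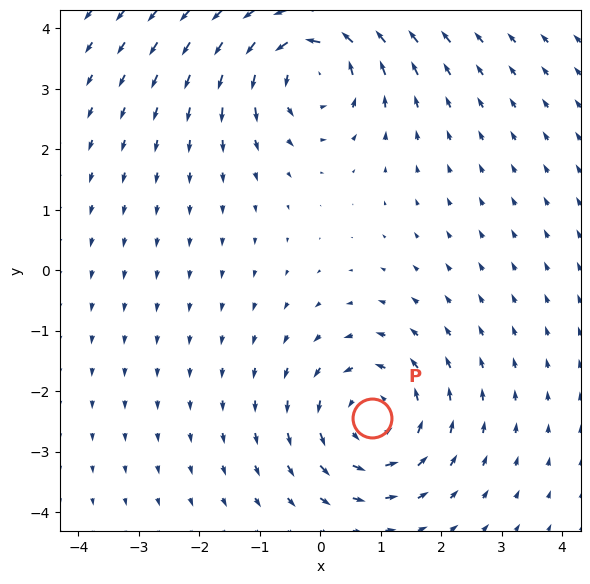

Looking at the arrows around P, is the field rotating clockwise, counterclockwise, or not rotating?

counterclockwise

Near P at (0.9, -2.4) the arrows circulate counterclockwise. The curl (z-component) there is about +3; positive curl means counterclockwise rotation.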